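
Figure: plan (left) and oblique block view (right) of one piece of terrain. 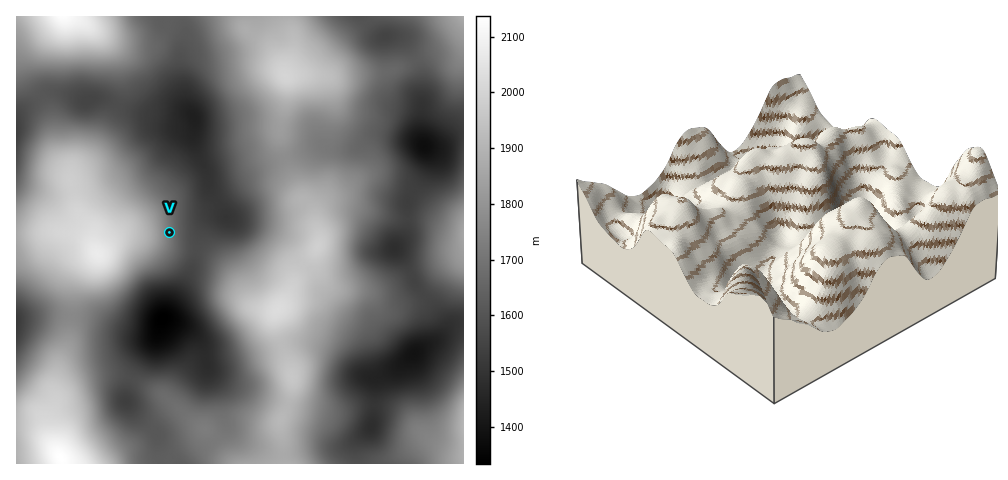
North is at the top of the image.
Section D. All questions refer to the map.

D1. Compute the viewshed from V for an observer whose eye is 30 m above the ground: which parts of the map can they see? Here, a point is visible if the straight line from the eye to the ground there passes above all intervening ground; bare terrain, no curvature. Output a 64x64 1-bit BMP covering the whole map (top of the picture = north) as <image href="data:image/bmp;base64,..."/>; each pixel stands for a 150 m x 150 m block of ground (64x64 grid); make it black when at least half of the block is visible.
<image width="64" height="64" href="data:image/bmp;base64,Qk0+AgAAAAAAAD4AAAAoAAAAQAAAAEAAAAABAAEAAAAAAAACAAATCwAAEwsAAAIAAAAAAAAA////AAAAAAAA//AP+AAAAAP/4A/4AAAAB//gD/AAAAAD/+AH4AAAAAH/4A/wAAAAAOHA//gAAAAAAED//AAAAAAAAf/8AAAAAAAD//4AAAAAAAf//AAAAAAAP//8AAAAAAA///4AAAAAAB///gAAAAAAD//8AAAAAAAH//AAAAAAAAP/4AAAAAAAAf/AAAAAAAAA/4AAAAAAAAD8AAAAAAAAAHgAAAAAAAAAfAAAAAAAAAB/EAAAAAAAAH/4AAAAAAAAf/wAAAAAAAB//AAAAAAAAP/+AAAAAAAA//4AAAAAAAD//gAAAAAAAP/+AAAAAAAA//4AAAAAAAP//8AAAAAAD///4AAAAAAP///gAAAAAB///+AAAAAAD///wAAAAAAP///AAAAAAAf//8AAAAAAA///AAAAAAAD//8AAAAAAAD//wAAAAAAAH//AAAAAAAAP/4AAAAAAAA//gAAAAAAAD/8AAAAAAAAP/wAAAAAAAA//gAAAAAAAD/8AAAAAAAAf/wAAAAAAAD//AAAAAAAAf/+AAAAAAAD//4AAAAAAAf//4AAAAAAD////AAAAAAf///8AAAAAD///3gAAAAAf//8AAAAAAH///gAAAAAB///4AAAAAAf///gAAAAAD///+AAAAAA//f/wAAAAAH/B/+AAAAAA/AH/wAAAAADgAf+AAAAAA=="/>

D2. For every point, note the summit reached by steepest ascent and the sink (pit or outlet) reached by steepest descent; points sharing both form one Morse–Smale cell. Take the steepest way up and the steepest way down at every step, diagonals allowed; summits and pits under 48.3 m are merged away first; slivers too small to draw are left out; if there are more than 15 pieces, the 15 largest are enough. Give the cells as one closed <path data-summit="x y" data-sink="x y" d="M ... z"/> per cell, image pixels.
<path data-summit="278 309" data-sink="162 319" d="M200 250l-4 3-3 12-9 20-23 36-6 19-22 34-7 28 30 31 4 31 124 0-1-23-3-18 9-21 3-25-15-44-2-11 1-10-21-6-27-36-14-12z"/><path data-summit="278 309" data-sink="413 354" d="M314 252l-12 14-13 28-14 20 2 19 15 44-3 25-9 21 3 18 0 21 2 2 72 0 1-23 13-13 2-7 2-42 17-8 24-19 18-10 8-8 2-9-20-30-10 6-26 7-7-3-14-11-31-5-8-3-14-17z"/><path data-summit="286 76" data-sink="194 117" d="M287 16l-106 1 4 12 0 11-4 14 0 23 3 20 2 9 9 12-2 23 17 41 19-2 35-16 22-6-6-29 7-32-1-27 8-24-2-13z"/><path data-summit="98 253" data-sink="194 117" d="M119 106l-13 19-14 29-21 20 0 9 6 26 14 21 5 22 2 2 12-12 13-7 16 1 30 11 27 3 3-13 6-12 11-8 10-1-16-26-3-17-14-32 2-23-22 5z"/><path data-summit="61 459" data-sink="162 319" d="M71 316l-3 26-8 18-7 26 1 19-4 11 0 19 4 12-16-17-9-3-12 0-1 36 143 1-3-31-30-31 7-28 22-34 3-10-7 4-17 0-45-16z"/><path data-summit="278 309" data-sink="194 117" d="M285 158l-21 6-35 16-20 1 1 9 16 26-10 1-11 8-8 23 0 2 17 8 14 12 27 36 15 5 6 0 7-7 15-32 21-29 0-8-7-22-10-13z"/><path data-summit="463 426" data-sink="413 354" d="M463 323l-9 1-16 15-22 13-24 19-17 8-2 42-2 7-13 13-1 15 1 8 106-1z"/><path data-summit="286 76" data-sink="424 146" d="M416 60l-27 12-8 1-41 4-29-3-24 3 0 20-7 32 4 28 6 0 30-11 10 3 24 0 25-14 32 5 12 4-2-10 0-63z"/><path data-summit="98 253" data-sink="162 319" d="M133 235l-10 0-8 4-34 30-8 17-2 29 2 2 16 1 45 16 17 0 7-5 3-8 7-8 23-42 6-20-28-4z"/><path data-summit="278 309" data-sink="424 146" d="M382 135l-10 2-18 12-24 0-10-3-34 12 14 37 10 13 6 19 3-14 6-6 8-3 16 1 51 14 8-1 0-17 19-32 0-18-4-7-7-3z"/><path data-summit="63 17" data-sink="162 319" d="M167 16l-105 0-8 12-24 27-4 8 3 15 12 18 14-4 30 9 6-2 12 0 15 6 4-11-3-32-11-19-14-12 26 8 27-1 8-2 8-8z"/><path data-summit="278 309" data-sink="395 249" d="M342 204l-9 0-8 3-8 11 2 25-5 12-2 10 8 13 8 8 9 3 41 1 32-14 2-2-4-8-13-17 11-17 2-12-19-3z"/><path data-summit="98 253" data-sink="17 132" d="M41 98l-25 18 0 118 53-1 16 6 9 9-3-18-14-21-9-40-11-16-7-40z"/><path data-summit="286 76" data-sink="385 36" d="M362 16l-74 0 6 30-8 24 0 6 25-2 29 3 41-4 26-8 9-5-8-14-8-8-19-2z"/><path data-summit="63 17" data-sink="194 117" d="M180 16l-12 0-5 12-8 8-8 2-27 1-25-7 13 11 11 19 3 32-4 12 55 17 20-6-8-14-4-26 0-23 4-14 0-11z"/>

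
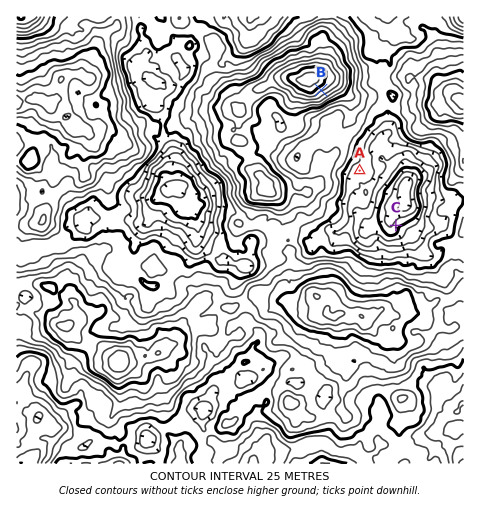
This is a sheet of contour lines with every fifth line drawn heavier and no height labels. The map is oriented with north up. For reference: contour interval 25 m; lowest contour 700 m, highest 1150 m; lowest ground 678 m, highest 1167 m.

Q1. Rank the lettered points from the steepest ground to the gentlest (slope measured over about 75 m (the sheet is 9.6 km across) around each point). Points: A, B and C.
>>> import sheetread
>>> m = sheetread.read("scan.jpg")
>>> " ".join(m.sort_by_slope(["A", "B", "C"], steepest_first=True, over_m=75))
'B C A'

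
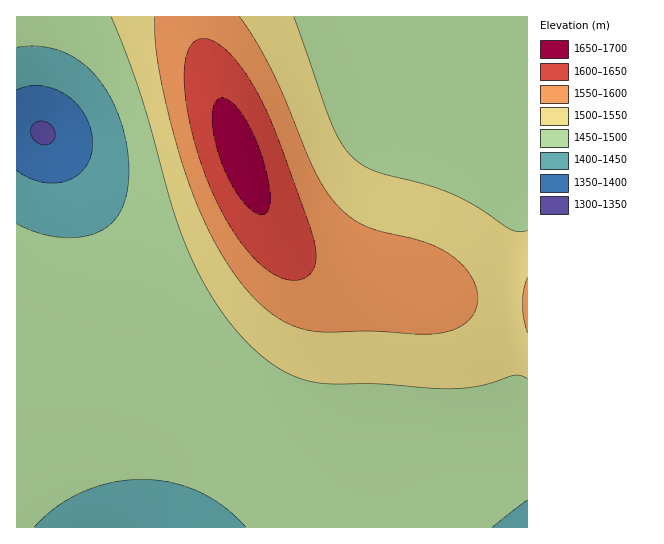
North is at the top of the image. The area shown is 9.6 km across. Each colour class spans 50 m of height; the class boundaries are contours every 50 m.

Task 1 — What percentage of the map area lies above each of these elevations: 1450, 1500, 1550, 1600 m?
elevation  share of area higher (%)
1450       90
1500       35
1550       18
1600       7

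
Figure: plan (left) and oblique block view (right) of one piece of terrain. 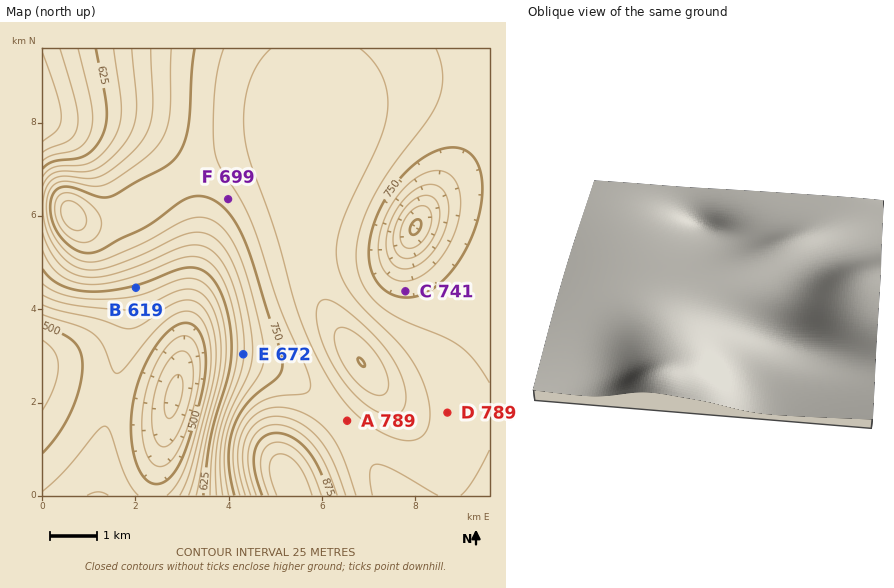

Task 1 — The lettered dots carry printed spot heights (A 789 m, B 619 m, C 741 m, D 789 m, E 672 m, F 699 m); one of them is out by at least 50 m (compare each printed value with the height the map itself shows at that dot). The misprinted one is F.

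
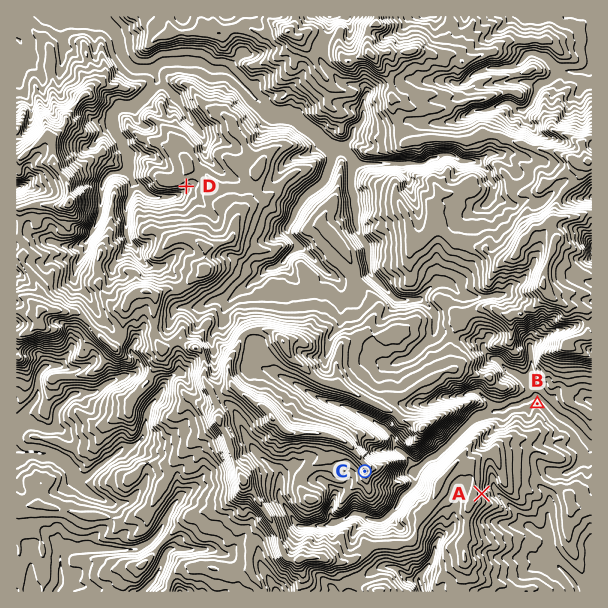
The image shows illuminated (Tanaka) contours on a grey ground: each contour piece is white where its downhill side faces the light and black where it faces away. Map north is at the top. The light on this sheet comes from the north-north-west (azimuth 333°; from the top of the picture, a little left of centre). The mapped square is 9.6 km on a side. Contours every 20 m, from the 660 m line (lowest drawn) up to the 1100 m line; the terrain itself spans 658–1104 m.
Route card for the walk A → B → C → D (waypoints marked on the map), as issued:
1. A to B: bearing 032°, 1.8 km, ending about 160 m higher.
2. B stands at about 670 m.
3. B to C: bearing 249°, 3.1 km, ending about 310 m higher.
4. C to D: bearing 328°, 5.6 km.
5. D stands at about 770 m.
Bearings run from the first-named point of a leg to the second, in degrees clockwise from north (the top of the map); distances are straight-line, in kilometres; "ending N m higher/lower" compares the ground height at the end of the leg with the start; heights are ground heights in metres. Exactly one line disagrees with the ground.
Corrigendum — Line 1: it should read "ending about 160 m lower".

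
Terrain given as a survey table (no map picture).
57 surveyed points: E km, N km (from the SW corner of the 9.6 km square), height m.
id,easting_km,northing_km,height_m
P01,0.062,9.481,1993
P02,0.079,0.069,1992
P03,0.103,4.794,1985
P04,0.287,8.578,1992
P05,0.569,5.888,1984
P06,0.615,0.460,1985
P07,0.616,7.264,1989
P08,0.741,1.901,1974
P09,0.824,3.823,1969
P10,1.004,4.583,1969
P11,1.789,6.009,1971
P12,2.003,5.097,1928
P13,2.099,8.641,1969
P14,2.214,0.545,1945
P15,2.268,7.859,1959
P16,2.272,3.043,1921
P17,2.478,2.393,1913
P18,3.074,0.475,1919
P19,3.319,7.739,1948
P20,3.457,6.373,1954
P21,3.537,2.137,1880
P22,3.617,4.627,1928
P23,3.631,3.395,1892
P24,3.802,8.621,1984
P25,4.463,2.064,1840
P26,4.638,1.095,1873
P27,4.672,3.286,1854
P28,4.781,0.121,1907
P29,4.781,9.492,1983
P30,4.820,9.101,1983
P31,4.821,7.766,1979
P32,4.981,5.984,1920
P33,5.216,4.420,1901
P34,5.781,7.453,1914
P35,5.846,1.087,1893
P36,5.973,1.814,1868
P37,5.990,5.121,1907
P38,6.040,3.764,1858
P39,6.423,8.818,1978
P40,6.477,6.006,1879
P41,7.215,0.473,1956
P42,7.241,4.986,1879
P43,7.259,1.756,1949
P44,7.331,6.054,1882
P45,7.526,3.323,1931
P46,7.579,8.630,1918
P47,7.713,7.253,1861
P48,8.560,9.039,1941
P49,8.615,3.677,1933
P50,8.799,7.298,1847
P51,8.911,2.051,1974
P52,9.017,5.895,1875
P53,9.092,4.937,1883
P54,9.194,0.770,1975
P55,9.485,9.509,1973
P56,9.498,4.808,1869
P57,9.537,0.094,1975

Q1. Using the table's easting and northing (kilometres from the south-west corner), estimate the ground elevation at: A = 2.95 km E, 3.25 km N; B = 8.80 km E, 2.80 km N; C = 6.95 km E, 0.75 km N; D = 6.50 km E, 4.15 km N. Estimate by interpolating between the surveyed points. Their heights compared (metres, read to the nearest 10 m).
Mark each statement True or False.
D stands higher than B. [False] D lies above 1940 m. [False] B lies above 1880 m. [True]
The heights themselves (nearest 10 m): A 1900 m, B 1950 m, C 1950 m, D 1870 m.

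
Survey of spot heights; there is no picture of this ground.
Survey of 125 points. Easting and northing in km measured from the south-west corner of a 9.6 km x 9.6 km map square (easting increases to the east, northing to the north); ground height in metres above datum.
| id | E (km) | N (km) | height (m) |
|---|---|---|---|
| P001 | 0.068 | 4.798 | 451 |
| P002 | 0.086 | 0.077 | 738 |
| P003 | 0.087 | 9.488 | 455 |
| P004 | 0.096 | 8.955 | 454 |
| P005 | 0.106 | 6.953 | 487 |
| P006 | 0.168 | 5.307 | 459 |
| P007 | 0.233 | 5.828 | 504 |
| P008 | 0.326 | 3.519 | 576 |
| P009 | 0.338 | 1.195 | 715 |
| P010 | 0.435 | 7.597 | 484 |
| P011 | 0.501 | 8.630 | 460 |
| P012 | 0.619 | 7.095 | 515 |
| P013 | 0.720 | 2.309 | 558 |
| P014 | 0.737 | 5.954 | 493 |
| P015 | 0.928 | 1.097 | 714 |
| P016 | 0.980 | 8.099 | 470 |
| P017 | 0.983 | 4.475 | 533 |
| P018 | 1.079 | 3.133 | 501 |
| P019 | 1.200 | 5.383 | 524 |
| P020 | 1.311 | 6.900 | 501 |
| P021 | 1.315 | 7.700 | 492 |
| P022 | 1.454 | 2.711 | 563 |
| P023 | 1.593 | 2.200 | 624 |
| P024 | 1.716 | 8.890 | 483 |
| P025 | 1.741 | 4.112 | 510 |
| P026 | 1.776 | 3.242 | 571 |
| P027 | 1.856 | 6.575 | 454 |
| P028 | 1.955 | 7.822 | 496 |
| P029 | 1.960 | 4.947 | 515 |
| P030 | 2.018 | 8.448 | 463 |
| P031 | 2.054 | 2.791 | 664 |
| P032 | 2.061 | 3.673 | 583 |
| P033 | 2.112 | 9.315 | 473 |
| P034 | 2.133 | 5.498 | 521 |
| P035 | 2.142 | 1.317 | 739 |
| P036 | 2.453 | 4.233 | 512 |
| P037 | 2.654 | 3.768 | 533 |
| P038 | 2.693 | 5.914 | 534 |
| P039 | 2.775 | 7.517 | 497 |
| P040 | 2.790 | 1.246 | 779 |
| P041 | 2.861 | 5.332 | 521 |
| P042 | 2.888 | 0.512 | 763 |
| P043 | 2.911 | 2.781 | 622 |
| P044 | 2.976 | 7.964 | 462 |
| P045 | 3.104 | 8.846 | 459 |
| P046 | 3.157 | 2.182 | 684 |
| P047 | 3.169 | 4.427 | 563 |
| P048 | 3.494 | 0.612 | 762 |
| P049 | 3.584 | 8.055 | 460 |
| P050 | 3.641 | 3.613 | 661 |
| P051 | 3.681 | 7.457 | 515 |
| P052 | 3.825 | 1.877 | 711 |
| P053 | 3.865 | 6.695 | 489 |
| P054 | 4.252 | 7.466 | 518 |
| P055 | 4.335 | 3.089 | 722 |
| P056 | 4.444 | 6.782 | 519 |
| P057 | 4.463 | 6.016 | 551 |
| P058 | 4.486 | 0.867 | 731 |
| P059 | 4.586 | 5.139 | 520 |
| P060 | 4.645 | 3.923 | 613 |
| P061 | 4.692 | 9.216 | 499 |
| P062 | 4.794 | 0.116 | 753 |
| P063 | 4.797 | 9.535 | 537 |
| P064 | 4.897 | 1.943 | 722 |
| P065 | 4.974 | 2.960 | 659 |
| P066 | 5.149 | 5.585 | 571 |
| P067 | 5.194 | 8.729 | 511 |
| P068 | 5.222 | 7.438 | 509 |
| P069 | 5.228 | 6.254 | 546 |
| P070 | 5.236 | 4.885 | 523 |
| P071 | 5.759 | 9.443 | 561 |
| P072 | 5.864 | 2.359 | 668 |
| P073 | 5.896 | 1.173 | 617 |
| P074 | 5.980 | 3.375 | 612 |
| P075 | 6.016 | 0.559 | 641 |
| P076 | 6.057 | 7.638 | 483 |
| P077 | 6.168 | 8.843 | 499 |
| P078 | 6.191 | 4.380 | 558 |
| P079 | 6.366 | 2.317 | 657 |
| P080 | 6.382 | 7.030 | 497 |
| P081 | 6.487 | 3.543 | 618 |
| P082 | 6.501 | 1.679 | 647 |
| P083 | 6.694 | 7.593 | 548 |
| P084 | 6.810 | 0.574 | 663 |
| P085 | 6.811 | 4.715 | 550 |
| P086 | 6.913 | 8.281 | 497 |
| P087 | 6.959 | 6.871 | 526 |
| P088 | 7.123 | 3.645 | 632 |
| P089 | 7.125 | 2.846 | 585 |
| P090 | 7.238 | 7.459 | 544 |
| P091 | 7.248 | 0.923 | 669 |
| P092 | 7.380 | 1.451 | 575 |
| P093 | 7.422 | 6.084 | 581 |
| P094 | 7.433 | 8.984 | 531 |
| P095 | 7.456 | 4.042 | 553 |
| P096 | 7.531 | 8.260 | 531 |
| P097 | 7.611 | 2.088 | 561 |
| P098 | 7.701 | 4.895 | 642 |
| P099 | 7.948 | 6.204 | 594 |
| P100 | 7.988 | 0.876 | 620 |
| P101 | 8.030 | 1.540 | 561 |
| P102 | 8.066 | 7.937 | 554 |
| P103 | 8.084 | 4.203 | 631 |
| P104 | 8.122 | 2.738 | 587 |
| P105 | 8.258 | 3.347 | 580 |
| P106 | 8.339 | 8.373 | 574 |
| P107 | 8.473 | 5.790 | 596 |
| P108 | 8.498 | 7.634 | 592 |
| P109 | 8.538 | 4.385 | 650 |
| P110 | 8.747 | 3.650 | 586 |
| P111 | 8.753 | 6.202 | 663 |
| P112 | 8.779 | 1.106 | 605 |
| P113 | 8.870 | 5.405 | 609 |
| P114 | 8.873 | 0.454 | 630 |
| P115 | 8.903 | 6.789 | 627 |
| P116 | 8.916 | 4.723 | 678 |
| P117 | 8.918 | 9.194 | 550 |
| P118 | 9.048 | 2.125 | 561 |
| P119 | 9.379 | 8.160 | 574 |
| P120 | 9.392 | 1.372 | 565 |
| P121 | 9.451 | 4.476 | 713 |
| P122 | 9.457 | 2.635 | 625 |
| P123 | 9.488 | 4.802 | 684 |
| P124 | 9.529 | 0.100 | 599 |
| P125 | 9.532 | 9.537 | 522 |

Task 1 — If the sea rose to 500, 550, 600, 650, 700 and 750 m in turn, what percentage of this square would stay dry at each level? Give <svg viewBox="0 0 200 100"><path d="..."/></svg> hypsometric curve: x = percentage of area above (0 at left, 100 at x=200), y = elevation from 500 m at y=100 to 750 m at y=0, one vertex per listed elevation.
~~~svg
<svg viewBox="0 0 200 100"><path d="M163 100l-48-20-42-20-33-20-19-20-14-20"/></svg>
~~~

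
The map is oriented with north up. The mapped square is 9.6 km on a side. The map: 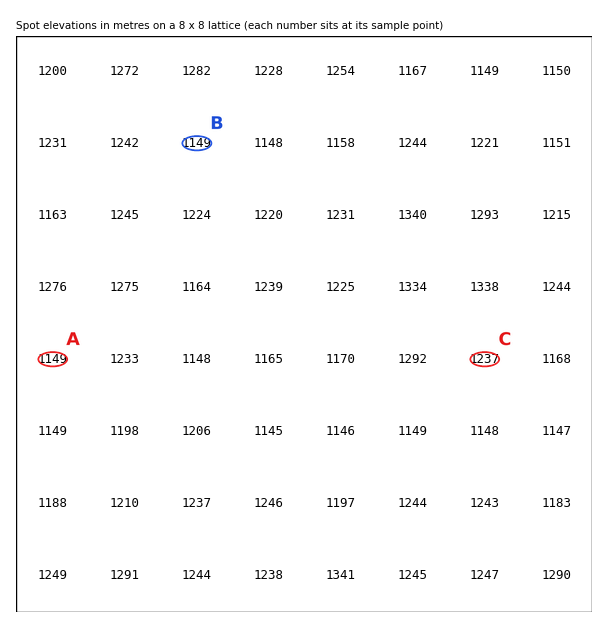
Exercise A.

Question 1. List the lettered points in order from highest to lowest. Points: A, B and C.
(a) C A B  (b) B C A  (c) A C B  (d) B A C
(a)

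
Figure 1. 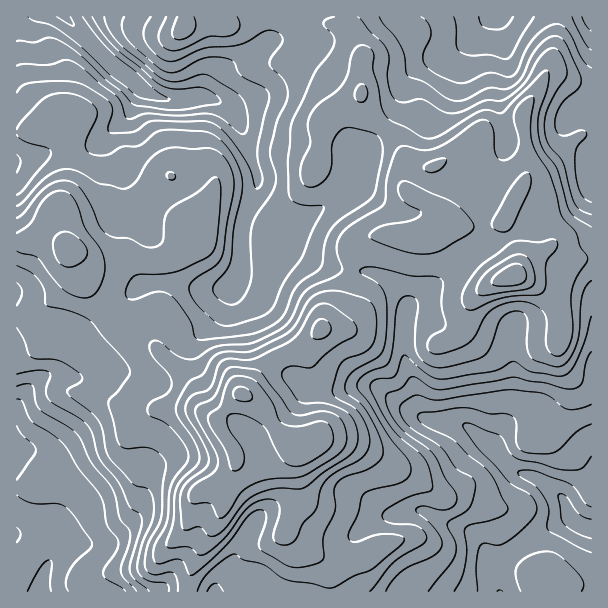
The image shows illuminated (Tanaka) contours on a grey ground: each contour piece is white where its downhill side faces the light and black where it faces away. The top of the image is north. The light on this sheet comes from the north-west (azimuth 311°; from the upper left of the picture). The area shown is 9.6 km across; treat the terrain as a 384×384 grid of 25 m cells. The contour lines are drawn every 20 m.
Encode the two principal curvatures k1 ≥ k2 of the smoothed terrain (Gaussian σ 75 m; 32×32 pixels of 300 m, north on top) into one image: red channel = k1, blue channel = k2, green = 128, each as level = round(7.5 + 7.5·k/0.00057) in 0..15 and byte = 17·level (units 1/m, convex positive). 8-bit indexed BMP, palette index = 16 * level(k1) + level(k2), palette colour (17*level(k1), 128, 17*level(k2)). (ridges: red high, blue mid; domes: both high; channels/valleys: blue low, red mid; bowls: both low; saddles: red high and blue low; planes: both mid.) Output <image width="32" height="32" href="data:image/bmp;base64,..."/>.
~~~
<image width="32" height="32" href="data:image/bmp;base64,Qk02CAAAAAAAADYEAAAoAAAAIAAAACAAAAABAAgAAAAAAAAEAAATCwAAEwsAAAABAAAAAAAAAIAAABGAAAAigAAAM4AAAESAAABVgAAAZoAAAHeAAACIgAAAmYAAAKqAAAC7gAAAzIAAAN2AAADugAAA/4AAAACAEQARgBEAIoARADOAEQBEgBEAVYARAGaAEQB3gBEAiIARAJmAEQCqgBEAu4ARAMyAEQDdgBEA7oARAP+AEQAAgCIAEYAiACKAIgAzgCIARIAiAFWAIgBmgCIAd4AiAIiAIgCZgCIAqoAiALuAIgDMgCIA3YAiAO6AIgD/gCIAAIAzABGAMwAigDMAM4AzAESAMwBVgDMAZoAzAHeAMwCIgDMAmYAzAKqAMwC7gDMAzIAzAN2AMwDugDMA/4AzAACARAARgEQAIoBEADOARABEgEQAVYBEAGaARAB3gEQAiIBEAJmARACqgEQAu4BEAMyARADdgEQA7oBEAP+ARAAAgFUAEYBVACKAVQAzgFUARIBVAFWAVQBmgFUAd4BVAIiAVQCZgFUAqoBVALuAVQDMgFUA3YBVAO6AVQD/gFUAAIBmABGAZgAigGYAM4BmAESAZgBVgGYAZoBmAHeAZgCIgGYAmYBmAKqAZgC7gGYAzIBmAN2AZgDugGYA/4BmAACAdwARgHcAIoB3ADOAdwBEgHcAVYB3AGaAdwB3gHcAiIB3AJmAdwCqgHcAu4B3AMyAdwDdgHcA7oB3AP+AdwAAgIgAEYCIACKAiAAzgIgARICIAFWAiABmgIgAd4CIAIiAiACZgIgAqoCIALuAiADMgIgA3YCIAO6AiAD/gIgAAICZABGAmQAigJkAM4CZAESAmQBVgJkAZoCZAHeAmQCIgJkAmYCZAKqAmQC7gJkAzICZAN2AmQDugJkA/4CZAACAqgARgKoAIoCqADOAqgBEgKoAVYCqAGaAqgB3gKoAiICqAJmAqgCqgKoAu4CqAMyAqgDdgKoA7oCqAP+AqgAAgLsAEYC7ACKAuwAzgLsARIC7AFWAuwBmgLsAd4C7AIiAuwCZgLsAqoC7ALuAuwDMgLsA3YC7AO6AuwD/gLsAAIDMABGAzAAigMwAM4DMAESAzABVgMwAZoDMAHeAzACIgMwAmYDMAKqAzAC7gMwAzIDMAN2AzADugMwA/4DMAACA3QARgN0AIoDdADOA3QBEgN0AVYDdAGaA3QB3gN0AiIDdAJmA3QCqgN0Au4DdAMyA3QDdgN0A7oDdAP+A3QAAgO4AEYDuACKA7gAzgO4ARIDuAFWA7gBmgO4Ad4DuAIiA7gCZgO4AqoDuALuA7gDMgO4A3YDuAO6A7gD/gO4AAID/ABGA/wAigP8AM4D/AESA/wBVgP8AZoD/AHeA/wCIgP8AmYD/AKqA/wC7gP8AzID/AN2A/wDugP8A/4D/AKiDqKi3pKTCcPaDhId2hYWGl4enhXWXh5eWg5apqamnqISFmJe01vqktcaBlnWWqKeop7emdIaXp4SFlpiYiJeHl3WFdWOE2fiV6KSRxrmol4aFt/nXt8i4g4aFhZeoloaGh4eGhoGE1dem+HBxyKeGdnWUlbbIlIJ0l5eVk3Rxh4d3d3aWpmKF94X5tGCjt5iXl4aDgXCkt6aXqLmncaWYmIeHdXW3gqT72KfWpYOkpXR1hpenpte3l6a2uJFht4iHl4WElriVkaXF1ai2trelc3OFl6i4loW5t3Fwgqa2hoZ1hafJl3d1UnHFyISXucnItra2x7imhpaAsbe3p4eVdXZ1hriXdnVjpveVhafIyLq4t8amhpWWgnKmyrmHdpaXd3aVp5eXlLb5xmOWxZS4yrm4hmJggXF0l5WWp6aHg7iot7eXh6ik2Lbkyei3Y4KjpaWAc4SWdoWFdXR0lpiClLeWh4eHdWSlY7fsuHN0lqWBcIOmg7eHhoZ1hXW1t7aEhJaGhnaGtqaU57fUlHaXlqWWxpGluZinuKS3p9aEl7inl4eHl6indKO3hab31reGl7m4kMnJuKeXlKfI+oKHl3d3h5eXmJeXlHN0c3W1+cm3qaiAp5eWp3Z0dpf5kpendYWVhneHqJeGdnZ1VHXZuJeop3CWlqbFc1JipeeCdZWWqKeFdoamhXVldoeFpbi3l5ilg4SGpvflldPEtoR1dqinmIZ2hpWVhYN1hoWVhZSUhISGh4WDpfj8+JSXlpeWqbinlpaXqLe5toGnhnZ1lqZ2h4iIh4WCg8bVlZeoyKa4yZWFh4aHh8m2gKiHdoWnybioqKiYh4WEk4WXqZamp6amdYaHhoiHt8eAp5d2hZWYuKeHh5eppqendZa2ppPZyqiFd4aHh4eox4GTt5aEg3R1pKaXl5d2hriGt7VTY7fJp4WHhoaXhpfIlWCVt7iVdGSnyYaFdnd1qKjIlmN0lKWVhoeGmKqXl9mUgYaYyqiFc5a4t7iGdoaGyMmUdIWElJWEl5aXmJeoyIGUmIe2l3ZklcilxteXlXT2hJOGuKiXp4SThajIt7mncIaXl6eXhoa1pmVzpvmmg/ZidaiImKi5uKWix5SUtpFzhoeXubeWt6WGl6aTuMXV+GNzhoeouam4yYFwkIBwcoV1dYWWl7fZhXWoh2SFlaP4xnSFqIaGprZwcJPYppSnmJeGlpZ1ltd1hJZ2doWXUMX3t7WXdqfYgICUuMiGZISFlqiYh4aXyJeWdXWGhoZipvnJg5eX2JCAx9jH6cmlp6WEdYaGdqa4l5aGh4aGhnSV2MiDpqaSgLbYqJa4+8TJyLamp6inp5Z2l5iYh3aFdYWkxXQ="/>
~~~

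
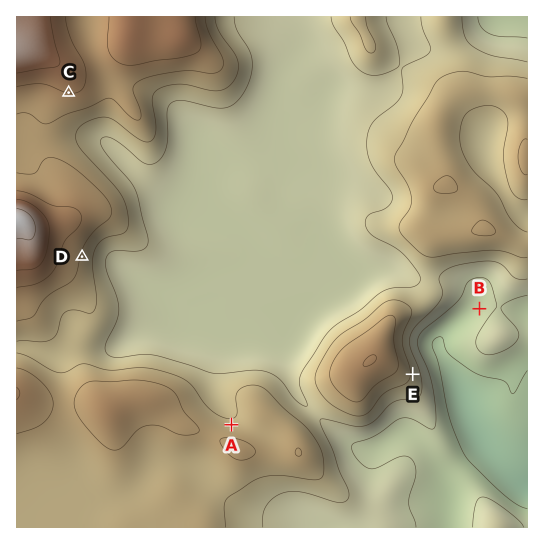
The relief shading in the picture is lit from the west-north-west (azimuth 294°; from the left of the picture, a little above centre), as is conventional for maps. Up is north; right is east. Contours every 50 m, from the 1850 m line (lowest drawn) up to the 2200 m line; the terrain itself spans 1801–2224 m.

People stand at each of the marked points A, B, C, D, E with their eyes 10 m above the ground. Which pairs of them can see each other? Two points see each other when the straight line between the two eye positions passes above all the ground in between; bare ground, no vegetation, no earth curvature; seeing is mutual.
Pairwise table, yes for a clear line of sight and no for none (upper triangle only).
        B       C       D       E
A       no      yes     yes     no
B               no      no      yes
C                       no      no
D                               no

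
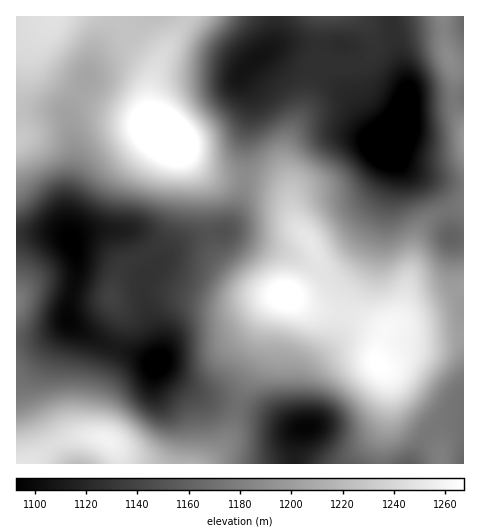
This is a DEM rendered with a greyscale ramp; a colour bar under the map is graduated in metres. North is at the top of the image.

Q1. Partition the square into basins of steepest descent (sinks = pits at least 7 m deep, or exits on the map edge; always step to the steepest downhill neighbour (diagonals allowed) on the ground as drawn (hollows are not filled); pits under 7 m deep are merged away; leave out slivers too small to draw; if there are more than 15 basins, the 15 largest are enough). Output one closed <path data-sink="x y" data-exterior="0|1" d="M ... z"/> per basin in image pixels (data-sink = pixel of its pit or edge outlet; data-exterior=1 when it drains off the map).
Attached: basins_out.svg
<path data-sink="392 137" data-exterior="0" d="M442 16l-85 0 15 19 0 18-8 7-11 5-16 0-12-3-9 2-5 12-7 34-18 38 0 19 4 15 2 33 5 12 14 16 8 19 0 7-4 8-14 12-14 6 21 13 13 3 26 3 34 15 3 4 2-4 4 0 19 9 26 0 29-4-1-46-39 16-30 18 8-11 12-65 6-16 13-13 31-13 0-136-10-2-5-7-5-18z"/><path data-sink="73 244" data-exterior="0" d="M48 25l-24 14-8 2 1 423 15 0 20-18 16-8 13-2 17 1-4-9 2-30 26-75-2-11-8-13 4-22 9-13 26-12 12-11 8-13 7-31 0-44-7-16-37-19-22-8-28-12-29-18-17-16-3-8 0-9z"/><path data-sink="158 363" data-exterior="0" d="M175 142l3 11 1 22-2 32-6 21-14 19-12 8-16 7-9 8-8 22 0 7 8 13 2 11-24 70-4 19 0 16 4 9 15 7 5 8 1 12 87 0 4-4 16-16 5-9 10-40 21-40 6-35 7-15 8-9 9-2 14-8 13-17 0-7-4-12-6-11-12-12-8-27-9-10-25-10-42-4-16-10z"/><path data-sink="258 57" data-exterior="0" d="M356 16l-168 0-24 36-10 23-4 17 0 18 6 16 15 11 19 22 16 13 10 5 32 2 25 7 15 11 3 10-1-25-4-15 0-19 18-38 7-34 5-12 9-2 12 3 16 0 15-7 5-8-1-15-7-11z"/><path data-sink="306 427" data-exterior="0" d="M286 295l-8 5-9 16-7 39-21 40-10 40-11 16-14 12 175 1 0-17 6-24 2-26-1-19-12-15 8-31-30-16-42-7z"/><path data-sink="463 463" data-exterior="1" d="M390 329l-4 0-4 7-6 27 13 15 5 21 6 14 37 32 4 19 22 0 1-129-55 3z"/><path data-sink="451 237" data-exterior="0" d="M463 205l-30 12-13 13-6 16-12 65-6 11 21-14 47-21z"/><path data-sink="409 463" data-exterior="1" d="M389 378l-1 35-7 34 0 16 59 1 1-8-4-11-37-32z"/><path data-sink="80 463" data-exterior="1" d="M89 436l-16 1-11 4-20 13-10 9 87 0-1-11-6-9-9-5z"/><path data-sink="463 18" data-exterior="1" d="M463 16l-20 1 2 31 6 15 8 4 5 0z"/>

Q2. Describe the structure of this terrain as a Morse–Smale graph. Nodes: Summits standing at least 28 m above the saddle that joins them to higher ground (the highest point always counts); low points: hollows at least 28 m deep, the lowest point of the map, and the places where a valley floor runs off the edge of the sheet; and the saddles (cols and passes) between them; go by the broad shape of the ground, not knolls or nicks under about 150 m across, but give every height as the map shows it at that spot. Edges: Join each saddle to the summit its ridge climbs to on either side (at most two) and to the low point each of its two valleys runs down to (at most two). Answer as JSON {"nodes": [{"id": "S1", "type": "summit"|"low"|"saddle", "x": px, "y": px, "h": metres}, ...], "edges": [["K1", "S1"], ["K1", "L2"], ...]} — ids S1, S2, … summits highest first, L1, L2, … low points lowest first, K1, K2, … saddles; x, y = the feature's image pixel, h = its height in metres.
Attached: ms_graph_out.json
{"nodes": [
{"id": "S1", "type": "summit", "x": 169, "y": 137, "h": 1303},
{"id": "S2", "type": "summit", "x": 286, "y": 294, "h": 1276},
{"id": "S3", "type": "summit", "x": 108, "y": 440, "h": 1258},
{"id": "L1", "type": "low", "x": 392, "y": 137, "h": 1068},
{"id": "L2", "type": "low", "x": 158, "y": 363, "h": 1086},
{"id": "L3", "type": "low", "x": 306, "y": 427, "h": 1096},
{"id": "K1", "type": "saddle", "x": 80, "y": 94, "h": 1207},
{"id": "K2", "type": "saddle", "x": 245, "y": 180, "h": 1189},
{"id": "K3", "type": "saddle", "x": 446, "y": 210, "h": 1172},
{"id": "K4", "type": "saddle", "x": 237, "y": 407, "h": 1169}],
"edges": [["K1", "S1"], ["K1", "L1"], ["K1", "L2"], ["K2", "S1"], ["K2", "S2"], ["K2", "L1"], ["K2", "L2"], ["K3", "S1"], ["K3", "S2"], ["K3", "L1"], ["K4", "S2"], ["K4", "S3"], ["K4", "L2"], ["K4", "L3"]]}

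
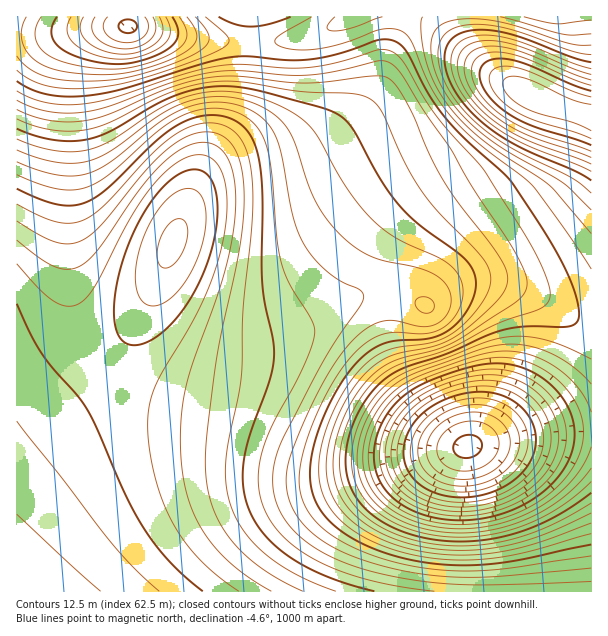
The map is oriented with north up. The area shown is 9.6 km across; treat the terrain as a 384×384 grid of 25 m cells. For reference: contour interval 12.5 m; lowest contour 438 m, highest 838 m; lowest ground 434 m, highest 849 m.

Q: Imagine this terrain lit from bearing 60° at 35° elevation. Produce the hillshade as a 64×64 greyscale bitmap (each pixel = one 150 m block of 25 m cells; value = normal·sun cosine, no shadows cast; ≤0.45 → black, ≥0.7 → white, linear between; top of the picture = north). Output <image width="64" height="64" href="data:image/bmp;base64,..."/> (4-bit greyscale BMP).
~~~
<image width="64" height="64" href="data:image/bmp;base64,Qk12CAAAAAAAAHYAAAAoAAAAQAAAAEAAAAABAAQAAAAAAAAIAAATCwAAEwsAABAAAAAAAAAAAAAAABEREQAiIiIAMzMzAERERABVVVUAZmZmAHd3dwCIiIgAmZmZAKqqqgC7u7sAzMzMAN3d3QDu7u4A////AIiIiIiIiIiImZmZmZmZqqqqqqqqqqqqqqqqmZmZmZmZiIiIiIiIiImZmZmZmaqqqqqqqqqqqqqqqqqpmZmZmZmIiIiIiIiImZmZmZmaqqqqqqqqqqu7u7u6qqqZmZmZmYiIiIiIiIiZmZmZmaqqqqqqqqu7u7u7u7uqqpmZmZmZiIiIiIiIiZmZmZmaqqqqqqq7u7vMzMzLu7qqmZmZmZiIiIiIiIiJmZmZmZqqqqqqu7u7zMzMzMy7uqqZmYiIiIiIiIiIiImZmZmZmqqqqqq7u7zN3d3czLu6qZmIiIiIiIiIiIiIiZmZmZmaqqqqqru7zN3d3d3My7qpmIiIiIiIiIiIiIiJmZmZmZqqqqqqu7zN3d3d3czLqpmYiHd3d4iIiIiIiImZmZmZmqqqqqqrvN3d7u3dzLuqmYh3d3d3iIiIiIiIiJmZmZmZqqqqqqvM3d7u7d3Mu6mYh3dmZneIiIiIiIiImZmZmZmaqqqqu8zd3u7t3cy6qYh3ZmZmZoiIiIiIiIiZmZmZmZmaqqq7zN3d7d3cy7qZh3ZlVVVmiIiIiIiIiImZmZmZmZmaqrvM3d3d3cy7qZh3ZlVVVVWIiIiIiIiIiJmZmZmZmZmaq8zN3d3cy7qph3ZlVEREVYiIiIiIiIiIiZmZmZmZmZqrvMzd3My7qpiHZlREREREiIiIiIiIiIiJmZmZmZmZmqu8zMzMy7qpiHZlREMzNESIiIiIiIiIiIiZmZmZmZmaq7vMzMu7qpiHZlREMzMzRIiIiIiIiIiIiImZmZmZmZmqu7u7u7qpmHdlVEMzMzNEiIiIiIiIiIiIiJmZmZmZmaqru7u6qZiHdlVEMzIjM0SIiIiIiIiIiIiIiZmZiIiZqqq7qqqZiHdmVEMzIiIzRIiIiIiIiIiIiIiIiIiIiJmaqqqqqZiHdmVUQzMiIzNEiIiIiIiIiIiIiIiIiIiIiZmqqqmZiHdmVVRDMzIzM0SIiIiIiIiIiIiIiZiIiIiJmZqpmYh3ZmVVVEMzMzM0RYiIiIiHd4iIiIiZmYiIiIiZmZmYh3ZlVVVURDMzM0RViIiIiHd3d4iIiJmZmIiIiJmZmYh3ZVVVVVVERDNERVaIiIiId3d3eIiJmZmZiIiIiZmYiHZlRFVWZVVERERVZoiIiId3d3d4iImZmZmIiIiImYiHdlVEVmZmZVVVVVZniIiIh3d3d3eIiZmZmZiIiIiIiId2VUVWd3dmZVVWZneIiIiHd3d3d4iJmZmZmYiIiIiIh3ZVVWeIiHdmZmZ3iJiIiId3dmd3iImZmZmZiIiIiIiHdmZmeJmYh3d3d3iImYiIh3dmZnd4iZmZmZmYiIiIiId3ZneJqpmId3d4iJmZmIiHdmZmZ3iJmZmZmZmIiIiIiHd3eJmqqZiIiIiZmZmZiId2ZmZneImZqpmZmYiIiIiIiIiImaqpmZiJmZmZmZmIh3ZmZmd4iZqqqZmZmIiIiIiIiImZqqqZmZmZmZmZmYiHdmZmZniJmqqqmZmYiIiIiIiImZmqqqqZmZmZmZmZiId2ZlZmeImaqqqpmZmIiIiIiImZmaqqqqqpmZmZmZmYh3ZmVWZ4iZqqqqmZmYiIiIiJmZmZqqqqqqmZmZmZmZiHdmVVZniJmqqqqpmZmIiIiJmZmZmqqqqqmZmZmZmZmId2ZVVmd4maq7qqmZmYiIiJmZmZmZmqqqmZmZmZmZmYiHZmVWZ3iZqru6qpmZmIiImZmZmZmZmZmZmZmZmZmZiId2ZVZneJmqu7qqmZmYiImZmZmZmZmZmZmZqqqpmZmYh3ZlVmd4maq7u6qZmZmIiZmZmZmZmZmZmaqqqqqZmZiHdmVWZ3iZqru7qqmZmYiJmZmZmZmZmZmqqqqqqqmZmId2ZlZmeImqu7uqqZmZiImZmZmZmZmZmqqqqqq6qZmYiHdmZmZ4iaq7u7qpmZmIiZmZmZmZmZmqqru7u7qqmZmId2ZmZniJqru7uqmZmYiJmZmZmZmZmqu7u7u7uqqZmYh3ZmZmeImqu7u6qZmZiImZmZmZmZqrzMzMzMzKqqmZiId2ZmZ3iaq7u7qpmZmIiJmZmZmZq8zd3dzMzMqqqZmYh3ZmZneJmru7uqqZmYiImZmZmaq83e7d3MzMyqqqmZiHd2Zmd4mau7u6qpmZiIiZmZmavN3u7u3czLzKqqqZmIh3dmd3iZq7u7qqmZmYiJmZmavN7v/u7cy7u6u6qpmZiHd3d3iJqru7uqqZmZiImZmavN7//+7cu6qZm7qqqZmIh3d3eImqu7u7qpmZmYiZmZvN7//+7cupmHd7u6qpmZiIiIiImaq7u7uqqZmZmJmZrN7//+7cuoh2VUu7qqqZmZiIiImZqru7u6qpmZmYiZq83v/+7cqYdlQzO7uqqqqqmZmImZqqu7u7qqmZmYiJms3u7u3LqXZUMiIru6qqqqqqmZmZmaqru7qqqZmZiImrze7u3LqHVDIREiu6qqqru6qZmIiZmaqqqqqZmZiIiavN3dzLmGVCIRESO7qqqru7upiIh4iImZmZmZmZiIiJq8zMy6mGUyERESNKqqqqu7u6l3ZmZnd4iImZmZiIiImru7u6l2UyERESNFqqqqq7u6mGVVVVVmZ3eIiIiIiIiZqrqph2VDIREiNWapmZqqqqmGUzMzREVWZ3d4iIiIiImamZh2VDIiIjRWZpmZmaqqmHVCIiIzRFVmd3iIiIiIiZmId2VDMiIjRWZm"/>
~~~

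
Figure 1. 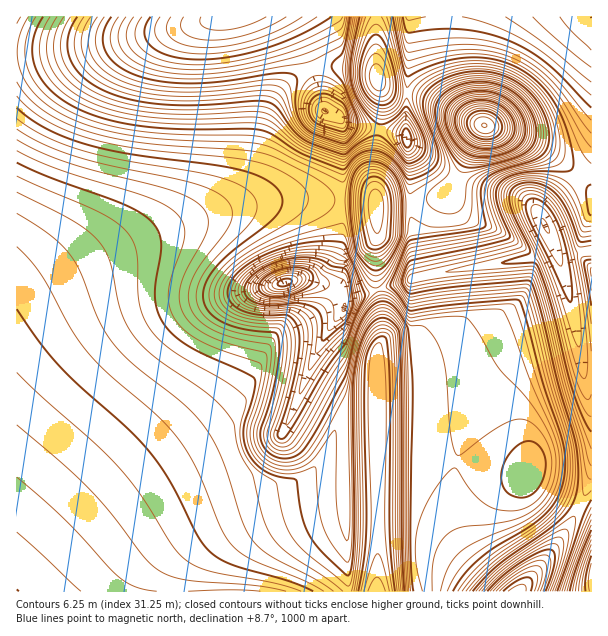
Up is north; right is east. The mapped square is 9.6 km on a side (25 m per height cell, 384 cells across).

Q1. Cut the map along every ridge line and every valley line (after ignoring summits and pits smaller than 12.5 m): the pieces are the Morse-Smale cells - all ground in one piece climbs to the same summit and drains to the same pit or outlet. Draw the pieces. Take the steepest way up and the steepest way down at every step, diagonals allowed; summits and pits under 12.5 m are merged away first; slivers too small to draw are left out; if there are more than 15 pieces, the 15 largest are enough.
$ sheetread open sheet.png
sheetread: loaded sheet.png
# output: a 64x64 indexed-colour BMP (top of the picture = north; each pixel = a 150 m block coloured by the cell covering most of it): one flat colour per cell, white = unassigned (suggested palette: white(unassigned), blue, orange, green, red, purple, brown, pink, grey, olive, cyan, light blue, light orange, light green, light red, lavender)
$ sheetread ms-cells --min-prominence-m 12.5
<image width="64" height="64" href="data:image/bmp;base64,Qk12CAAAAAAAAHYAAAAoAAAAQAAAAEAAAAABAAQAAAAAAAAIAAATCwAAEwsAABAAAAAAAAAA////ALR3HwAOf/8ALKAsACgn1gC9Z5QAS1aMAMJ34wB/f38AIr28AM++FwDox64AeLv/AIrfmACWmP8A1bDFABERERFERERERERERERERERERE3diIiIiIiIiJkAAAAAERERERRERERERERERERERERETd2IiIiIiIiJmZAAAAAREREREURERERERERERERERERN3YiIiIiIiJmZmQAAABERERERFERERERERERERERERE3diIiIiIiJmZmZkAAAERERERERRERERERERERERERETd2IiIiIiImZmZmQAAARERERERERRERERERERERERERN3YiIiIiImZmZmZkAABEREREREREURERERERERERERE3diIiIiImZmZmZmZAAEREREREREREURERERERERERETd2IiIiIiZmZmZmZmQAREREREREREREURERERERERERN3YiIiIiJmZmZmZmZABEREREREREREREURERERERERE3diIiIiImZmZmZmZkAERERERERERERERERRERERERETd2IiIiIiZmZmZmZl3AREREREREREREREREREURERERN3YiIiIiJmZmZmZd3cBERERERERERERERERERERFERE3diIiIiImZmZmXd3d3ERERERERERERERERERERERRETd2IiIiIiZmXd3d3d3cREREREREREREREREREREREURN3YiIiIiHd3d3d3d3dxERERERERERERERERERERERRE3dMzMzMzd3d3d3d3d3EREREREREREREREREREREREUTd0zMzMzN3d3d3d3d3cRERERERERERERERERERERERRN3TMzMzMzd3d3d3d3dxERERERERERERERERERERERERu7MzMzMzN3d3d3d3d3ERERERERERERERERERERERERu7szMzMzMzd3d3d3d3cRERERERERERERERERERERERu7uzMzMzMzN3d3d3d3dxEREREREREREREREREREREbu7u7MzMzMzMzd3d3d3d3EREREREREREREREREREREbu7u7szMzMzMzM3d3d3d3cRERERERERERERERERERERu7u7uzMzMzMzMzd3d3d3dxEREREREREREREREREREREbu7u7MzMzMzMzMzd3d3d3ERERERERERERERERERERERu7u7szMzMzMzMzM3d3d3ARERERERERERERERERERERG7u7uzMzMzMzMzMzMzM3cBERERERERERERERERERERERu7u7MzMzMzMzMzMzMzMAERERERERERERERERERERERG7u7uzMzMzMzMzMzMzMwARERERERERERERERERERERERu7u7MzMzMzMzMzMzMzABEREREREREREREREREREREREbu7szMzMzMzMzMzMzMAERERERERERERERERERERERERu7uzMzMzMzMzMzMzMwAhERERERERERERERERERERERG7uzMzMzMzMzMzMzMzACIhEREREREREREREREREREREQAAMzMzMzMzMzMzMzAAIiIREREREREREREREREREREAAAAAADMzMzMzMzMzMAAiIiIREREREREREREREREREQAAAAAABmMzMzMzMzMwACIiIiIREREREREREREREREREAAAAAAGZmZmZjMzMwAAIiIiIiIREREREREREREREREQAAAAAAZmZmZmZmYzZgAiIiIiIiIREREREREREREREREAAAAAZmZmZmZmZmZmZiIiIiIiIiIhEREREREREREREQAAAABmZmZmZmZmZmZmIiIiIiIiIiIhERERERERERERAAAAAGZmZmZmZmZmZmYiIiIiIiIiIiIiEREREREREREAAAAAZmZmZmZmZmZmZiIiIiIiIiIiIiIiKhEREREREQAAAABmZmZmZmZmZmZmIiIiIiIiIiIiIiIiqqqhERERAAAAAMxmZmZmZmZmZmYiIiIiIiIiIiIiIiIqqqqqqqoAAAAAzMxmZmZmZmZmZiIiIiIiIiIiIiIiIiKqqqqqqgAAAADMzMZmZmZmZmZlIiIiIiIiIiIiIiIiIqqqqqqqAAAAAMzMxmZmZmZmZlUiIiIiIiIiIiIiIiIiKqqqqqoAAAAAzMzMZmZmZmZlVSIiIiIiIiIiIiIiIiIqqqqqqgAAAADMzMxmZmZmZlVVIiIiIiIiIiIiIiIiIiqqqqqqAAAAAMzMzMZmZmZVVVUiIiIiIiIiIiIiIiIiKqqqqqoAAAAMzMzMxmZmVVVVVSIiIiIiIiIiIiIiIiIqqqqqqgAAAAzMzMzMZVVVVVVVIiIiIiIiIiIiIiIiIiKqqqqqAAAADMzMzFVVVVVVVVUiIiIiIiIiIiIiIiIiIqqqqgAAAAAMzMzFVVVVVVVVVSIiIiIiIiIiIiIiIiIiKqqqAAAAAAzMxVVVVVVVVVVVIiIiIiIiIiIiIiIiIiIqqqoAAAAAAFVVVVVVVVVVVVUiIiIiIiIiIiIiIiIiIiKqoAAAAAAAVVVVVVVVVVVVVSIiIiIiIiIiIiIiIiIiIiKgAAAAAABVVVVVVVVVVVVVIiIiIiIiIiIiIiIiIiIiIi////8AAFVVVVVVVVVVVVUiIiIiIiIiIiIiIiIiIiIi/////wAAVVVVVVVVVVVVVe7u7uIiIiIiIiIiIiIiIiL/////AABVVVVVVVVVVVVV7u7u7u7u4iIiIiIiIiIiIv////8AAFVVVVVVVVVVVVXu7u7u7u7u7uIiIiIiIiIv/////wAAVVVVVVVVVVVVVe7u7u7u7u7u7u7iIiIiIi//////AABVVVVVVVVVVVVV"/>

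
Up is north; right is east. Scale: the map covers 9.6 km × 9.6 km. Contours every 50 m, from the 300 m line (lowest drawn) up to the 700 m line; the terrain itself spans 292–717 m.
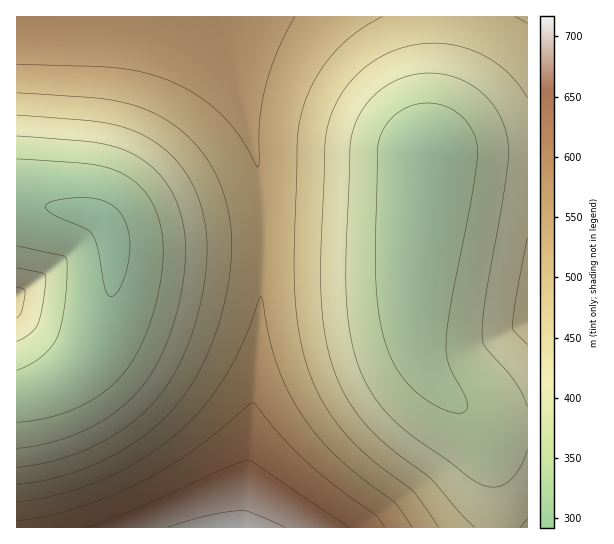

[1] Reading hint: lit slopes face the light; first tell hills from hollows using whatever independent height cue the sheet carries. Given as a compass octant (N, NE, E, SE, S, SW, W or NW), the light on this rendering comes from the SE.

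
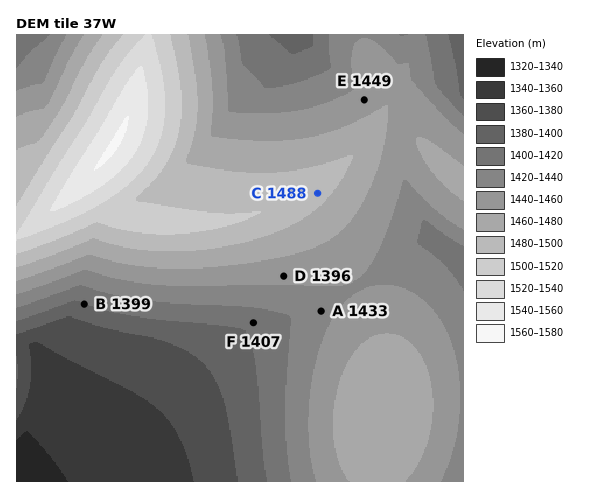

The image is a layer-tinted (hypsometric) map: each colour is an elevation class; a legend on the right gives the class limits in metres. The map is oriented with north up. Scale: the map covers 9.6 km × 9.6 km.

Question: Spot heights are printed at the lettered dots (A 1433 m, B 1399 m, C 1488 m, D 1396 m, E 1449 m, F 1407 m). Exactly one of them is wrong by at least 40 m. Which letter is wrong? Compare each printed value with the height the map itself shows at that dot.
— D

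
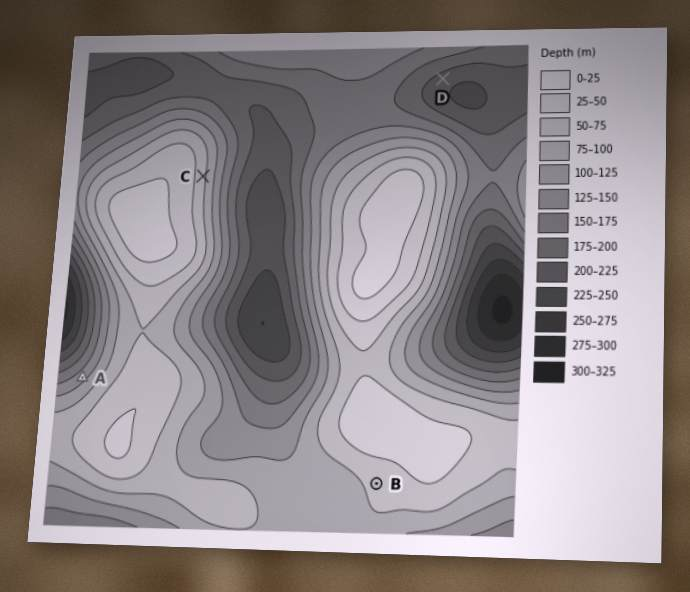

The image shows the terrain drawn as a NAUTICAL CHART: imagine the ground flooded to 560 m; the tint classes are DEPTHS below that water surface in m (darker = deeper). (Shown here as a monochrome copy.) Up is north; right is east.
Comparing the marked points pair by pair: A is higher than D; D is lower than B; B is lower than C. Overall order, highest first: C B A D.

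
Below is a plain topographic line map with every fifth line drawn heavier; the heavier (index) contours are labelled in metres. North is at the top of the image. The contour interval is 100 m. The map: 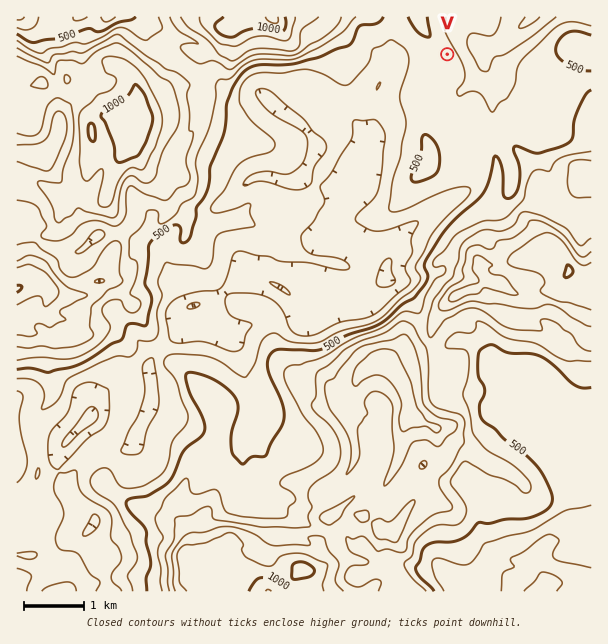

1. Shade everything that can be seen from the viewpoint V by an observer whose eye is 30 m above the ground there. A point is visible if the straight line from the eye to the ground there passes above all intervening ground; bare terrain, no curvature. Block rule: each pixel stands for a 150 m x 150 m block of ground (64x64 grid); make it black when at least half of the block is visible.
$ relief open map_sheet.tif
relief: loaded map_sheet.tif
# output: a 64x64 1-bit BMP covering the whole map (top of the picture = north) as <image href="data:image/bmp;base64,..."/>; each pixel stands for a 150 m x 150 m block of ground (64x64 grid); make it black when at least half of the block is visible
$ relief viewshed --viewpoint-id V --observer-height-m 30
<image width="64" height="64" href="data:image/bmp;base64,Qk0+AgAAAAAAAD4AAAAoAAAAQAAAAEAAAAABAAEAAAAAAAACAAATCwAAEwsAAAIAAAAAAAAA////AAAAAAAAAABYAAAAAAAAAAAAAAAAAAAAQAAAAAAAAB/AAAAAAAAAOEAAAAAAAAA+QAAAAAAAAD/AAAAAAAAAP4AAAAAAAAB8AAAAAABAAnwAAAAAAAAA/AAAAAAAIAB4AAAAAAAgADgAAAAAACAAOAAAAAAAIAAcAAAAAAAgABwAAAAAAAAABgAAAAAAAAAAAAAAAAAAAAAAAAAAAAAAAQAABAAAAAADgAAIAAAAAAeAAAgAAAAAD4AAGAAAAAQfgSAYAAAABB+DcDgAAAAAf4f/PAAAAAD/D//8AAAAABwf//gAAAPBADwf+AAAAYMAHAD4AAAHgwAIADwAABAHABgAHgAADA8A8AAHAACNjwAAAAfAABgeAAAAAcQA+B4EAAAAgAFwHgQAAABkAQAcDAAAA/8BABgYBAAB//kAABgMAAH//QAAHDIAAP/5AABf4AAA//gAIH/ggAB/wAAgH/+AADmAACAf/AAAGIwAAB+AAAAMzAADP4AAAJz+AAM/ggAB/P8AB7/OAAP9/wAHn/8AA+//AAPf/gAGfz8AA+/8AAR2fwAD7/gAAHb/AAP/4GAB9/8AA3fAAAP//wAHf4AAB7//AAf/gAwHP/8AB4DADgff/wAAAMMOB//+AAAAg/8F//wAAAAD/wf//AAAAAP/h//8AAAABz+H/fwAAAAH/4f4+A=="/>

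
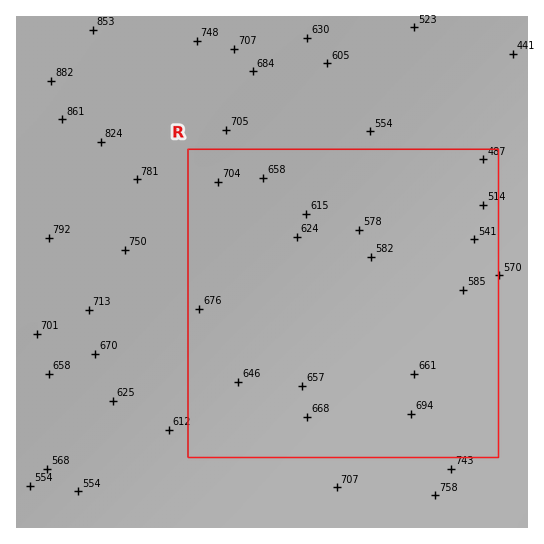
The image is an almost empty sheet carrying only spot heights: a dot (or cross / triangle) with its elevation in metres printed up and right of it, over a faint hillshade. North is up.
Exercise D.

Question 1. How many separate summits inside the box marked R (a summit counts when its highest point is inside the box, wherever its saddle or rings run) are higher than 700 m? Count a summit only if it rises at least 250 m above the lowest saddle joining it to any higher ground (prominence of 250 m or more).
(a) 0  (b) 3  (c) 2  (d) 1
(a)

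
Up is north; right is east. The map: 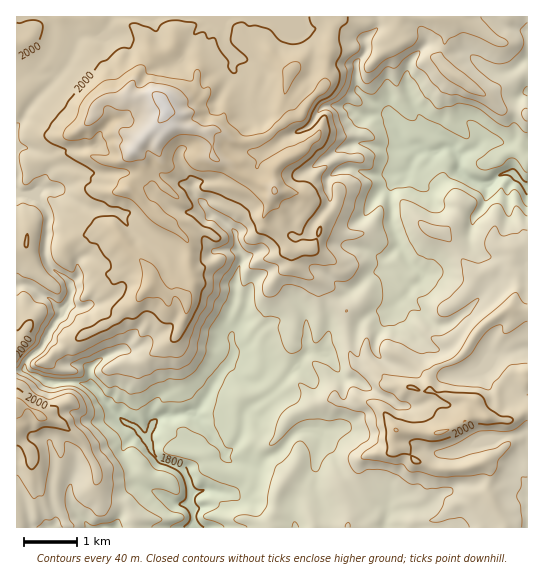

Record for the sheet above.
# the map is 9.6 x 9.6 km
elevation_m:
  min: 1790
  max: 2130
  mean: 1940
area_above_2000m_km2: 21.6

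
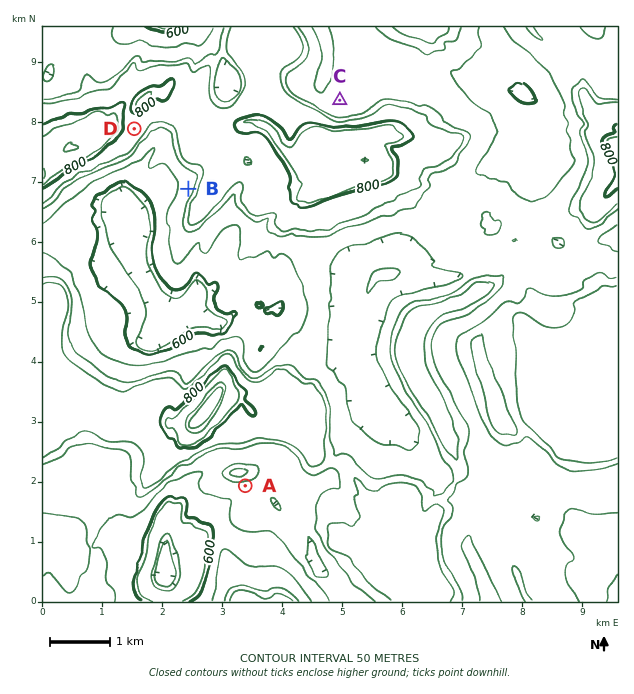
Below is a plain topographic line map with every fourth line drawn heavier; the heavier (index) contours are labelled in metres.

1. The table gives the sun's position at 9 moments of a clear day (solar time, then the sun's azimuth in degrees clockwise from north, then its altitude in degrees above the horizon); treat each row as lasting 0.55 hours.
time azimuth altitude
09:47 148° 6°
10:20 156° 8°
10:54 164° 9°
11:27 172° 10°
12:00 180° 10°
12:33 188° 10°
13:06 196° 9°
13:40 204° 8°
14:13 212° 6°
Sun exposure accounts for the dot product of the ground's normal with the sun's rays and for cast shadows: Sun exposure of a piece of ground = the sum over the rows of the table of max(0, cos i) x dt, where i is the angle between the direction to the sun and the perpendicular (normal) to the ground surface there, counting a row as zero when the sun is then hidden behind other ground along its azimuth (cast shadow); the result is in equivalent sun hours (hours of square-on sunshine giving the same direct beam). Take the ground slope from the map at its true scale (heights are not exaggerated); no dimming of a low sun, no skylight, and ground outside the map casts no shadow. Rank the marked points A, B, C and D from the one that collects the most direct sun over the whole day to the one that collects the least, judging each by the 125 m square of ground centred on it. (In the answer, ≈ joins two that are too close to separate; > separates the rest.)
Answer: A ≈ D > B > C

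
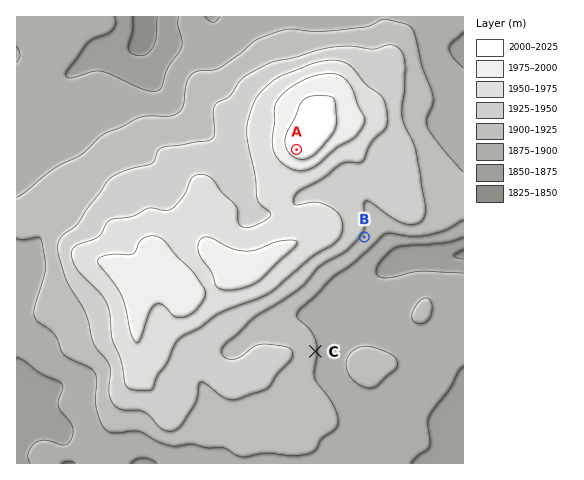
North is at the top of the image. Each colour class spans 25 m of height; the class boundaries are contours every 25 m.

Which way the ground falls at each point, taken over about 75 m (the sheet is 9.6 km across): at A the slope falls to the SW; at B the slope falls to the SE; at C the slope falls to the E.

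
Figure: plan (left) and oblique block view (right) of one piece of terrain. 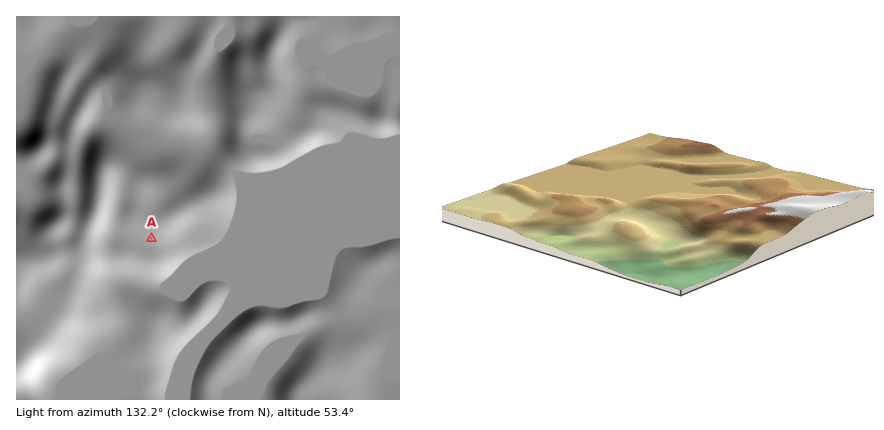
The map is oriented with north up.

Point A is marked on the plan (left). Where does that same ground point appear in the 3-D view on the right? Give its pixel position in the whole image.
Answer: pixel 715 200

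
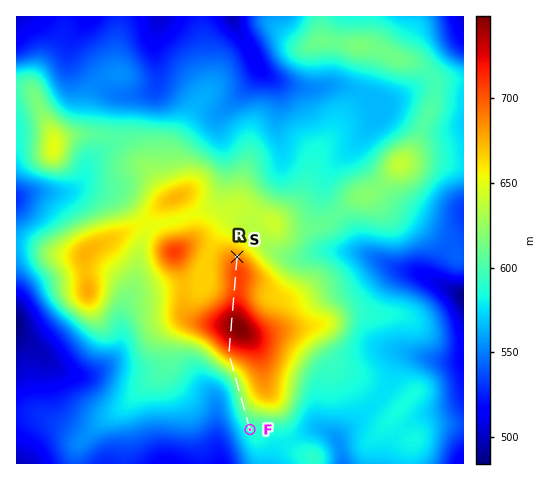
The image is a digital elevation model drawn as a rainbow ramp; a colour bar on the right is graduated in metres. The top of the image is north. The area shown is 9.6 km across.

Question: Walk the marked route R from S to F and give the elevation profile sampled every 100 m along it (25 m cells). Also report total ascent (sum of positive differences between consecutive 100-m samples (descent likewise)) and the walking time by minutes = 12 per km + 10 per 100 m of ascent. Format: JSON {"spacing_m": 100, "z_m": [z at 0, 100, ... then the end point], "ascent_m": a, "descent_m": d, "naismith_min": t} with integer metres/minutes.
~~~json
{"spacing_m": 100, "z_m": [688, 697, 702, 705, 706, 705, 704, 705, 707, 712, 719, 727, 735, 741, 744, 745, 743, 737, 729, 719, 705, 690, 676, 663, 650, 638, 629, 623, 620, 618, 618, 617, 616, 613, 608, 603, 598, 593, 590], "ascent_m": 58, "descent_m": 156, "naismith_min": 51}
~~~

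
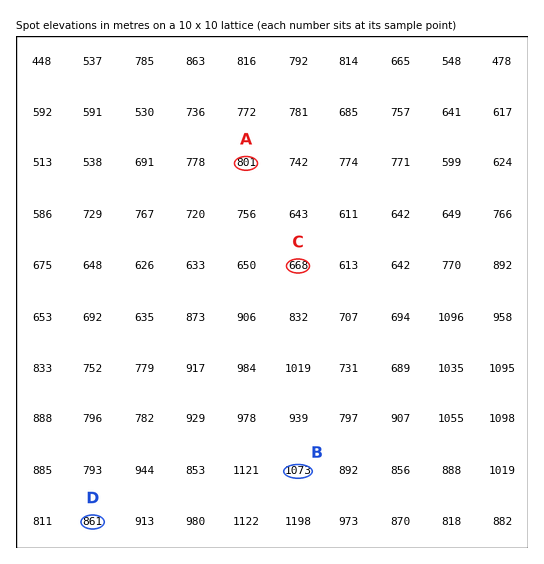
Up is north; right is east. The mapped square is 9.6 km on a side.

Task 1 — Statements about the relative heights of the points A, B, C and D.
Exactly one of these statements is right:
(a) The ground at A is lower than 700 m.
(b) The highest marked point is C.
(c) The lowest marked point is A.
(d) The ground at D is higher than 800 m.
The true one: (d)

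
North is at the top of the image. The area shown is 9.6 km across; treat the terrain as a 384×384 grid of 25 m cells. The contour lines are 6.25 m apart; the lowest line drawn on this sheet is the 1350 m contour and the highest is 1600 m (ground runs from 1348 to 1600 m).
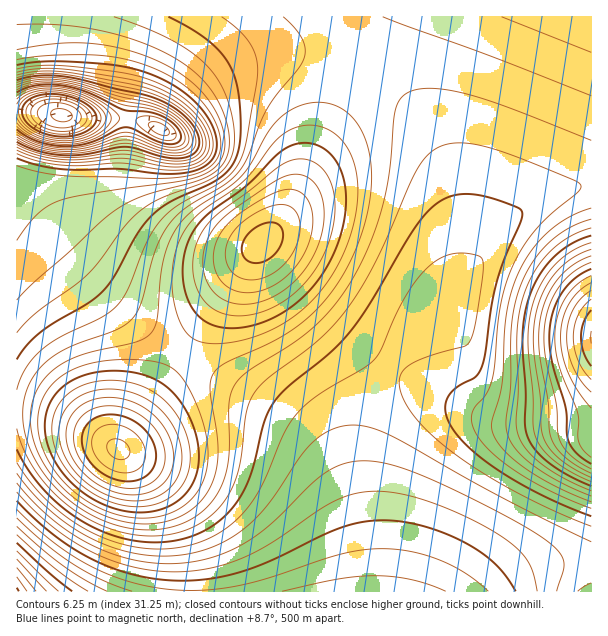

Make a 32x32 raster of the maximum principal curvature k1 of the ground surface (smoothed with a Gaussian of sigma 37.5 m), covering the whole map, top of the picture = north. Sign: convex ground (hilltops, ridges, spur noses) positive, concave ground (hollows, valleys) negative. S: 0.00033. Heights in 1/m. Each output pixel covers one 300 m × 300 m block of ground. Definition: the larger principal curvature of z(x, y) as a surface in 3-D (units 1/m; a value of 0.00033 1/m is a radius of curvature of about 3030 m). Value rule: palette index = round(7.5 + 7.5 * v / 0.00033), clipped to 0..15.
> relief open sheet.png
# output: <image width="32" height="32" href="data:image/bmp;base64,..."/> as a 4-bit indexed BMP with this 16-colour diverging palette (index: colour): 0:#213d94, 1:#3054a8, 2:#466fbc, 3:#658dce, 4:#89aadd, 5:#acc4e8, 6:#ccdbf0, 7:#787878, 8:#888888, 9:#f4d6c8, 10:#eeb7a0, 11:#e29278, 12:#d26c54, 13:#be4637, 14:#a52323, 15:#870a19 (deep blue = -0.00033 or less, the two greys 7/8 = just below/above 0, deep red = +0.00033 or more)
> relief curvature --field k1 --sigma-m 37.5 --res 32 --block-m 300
<image width="32" height="32" href="data:image/bmp;base64,Qk12AgAAAAAAAHYAAAAoAAAAIAAAACAAAAABAAQAAAAAAAACAAATCwAAEwsAABAAAAAAAAAAlD0hAKhUMAC8b0YAzo1lAN2qiQDoxKwA8NvMAHh4eACIiIgAyNb0AKC37gB4kuIAVGzSADdGvgAjI6UAGQqHAIiIiIiIiIiIiIiIiIiIiIiIiIiIiIiIiIiIiIiIiIiIiIiIiIiIiIiIiIh3d3eIiIiIiImIiIiIiIiHd3d3eIiIiImZmYiIiIiIh3d3d4iIiIiZmZmIiIiIiId3eIiIiIiZmqqZiIiIiIiIiIiIiImJmqqqmYiIiIiIiIiIiJmsmZqqmZiIiIiIiIiIiJmaqpmamZmIiId3eIiIiImYiJmZmZmIiIiHd3iIiIiIiIiJiJiIiIiIh3d4iIiIiHeImYiIiIiIiIiIiIiIiId4iJmIiIiIiIiIiIiIiIh3iIiZiIiIiIiIiIiIiIh3d4iImYiIeIiIiIiIiIiHd3eIiZmIh3eIiImYiIiIh3d3iImZiHd3iIiZmYiIiId3d4iJmYh3eIiImZmYiIiHd3eIiJmIiIiIiJmZmYiIiHd3eIiIiIiIiJmZmZmYiIiHd3iIiIiIiImZmZmZmIiIh3d3iIiJmpmaqpmZmZiIiIh3d3iI7//rvLqZmZmYiIiIh3d3eP7M3Lp2iZmZiIiIiId3d3hkRIzGNqqpmIiIiIiId3d4NFSMpnu6mYiIiIiIiHd3eFRGq5rLqZiIiIiIiIh3d3jM3+yrqpiIiIiIiIiId3eI//25mZmIiIiIiIiIiHd3iJmYiIiIiIiIiIiIiIh3d4iIiIiIiIiIiIiIiIiId3iI"/>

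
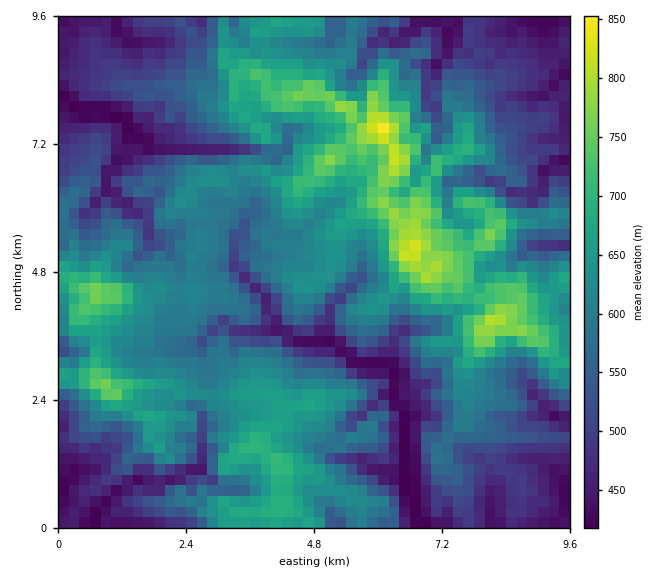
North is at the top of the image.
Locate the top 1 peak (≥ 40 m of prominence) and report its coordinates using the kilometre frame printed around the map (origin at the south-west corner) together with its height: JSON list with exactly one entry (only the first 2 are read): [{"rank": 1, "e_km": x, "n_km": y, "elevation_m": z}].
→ [{"rank": 1, "e_km": 6.09, "n_km": 7.51, "elevation_m": 862}]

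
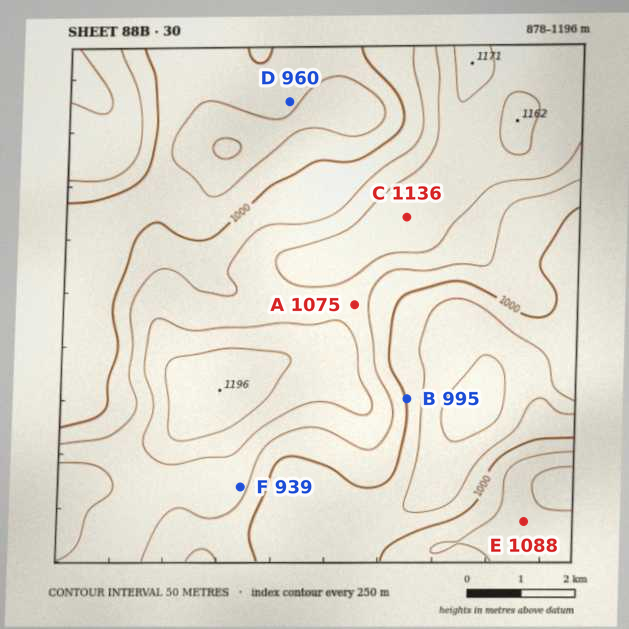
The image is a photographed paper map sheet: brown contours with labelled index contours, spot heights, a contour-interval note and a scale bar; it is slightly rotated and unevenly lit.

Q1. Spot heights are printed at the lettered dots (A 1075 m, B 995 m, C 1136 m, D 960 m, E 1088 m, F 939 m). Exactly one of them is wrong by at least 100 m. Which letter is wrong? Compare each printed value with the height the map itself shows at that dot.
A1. F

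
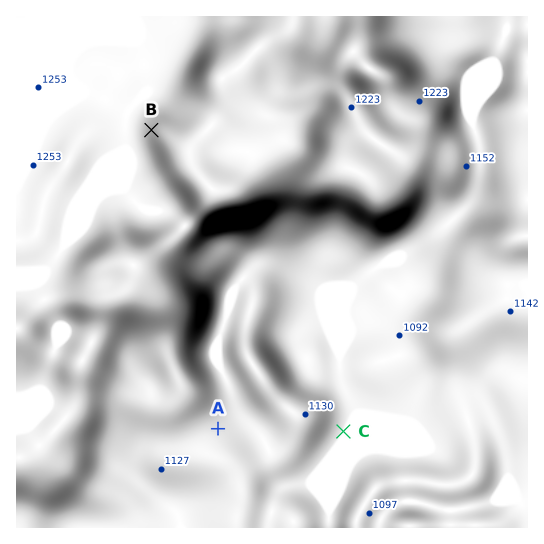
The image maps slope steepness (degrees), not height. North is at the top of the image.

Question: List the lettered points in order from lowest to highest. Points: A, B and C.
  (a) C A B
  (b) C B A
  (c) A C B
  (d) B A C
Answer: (a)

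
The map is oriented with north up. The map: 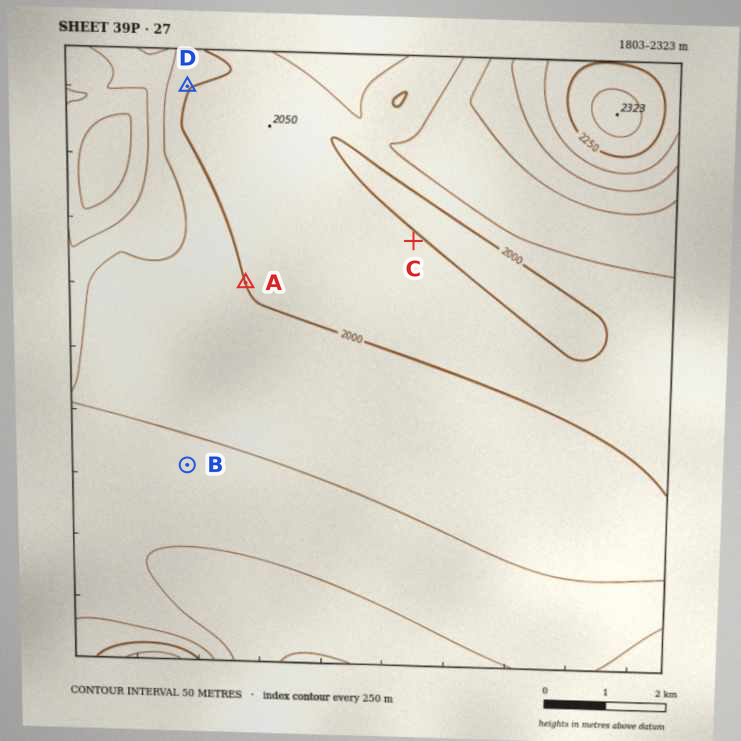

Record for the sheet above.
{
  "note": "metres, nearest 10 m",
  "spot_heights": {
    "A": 2000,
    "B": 1940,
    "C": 2020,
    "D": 1990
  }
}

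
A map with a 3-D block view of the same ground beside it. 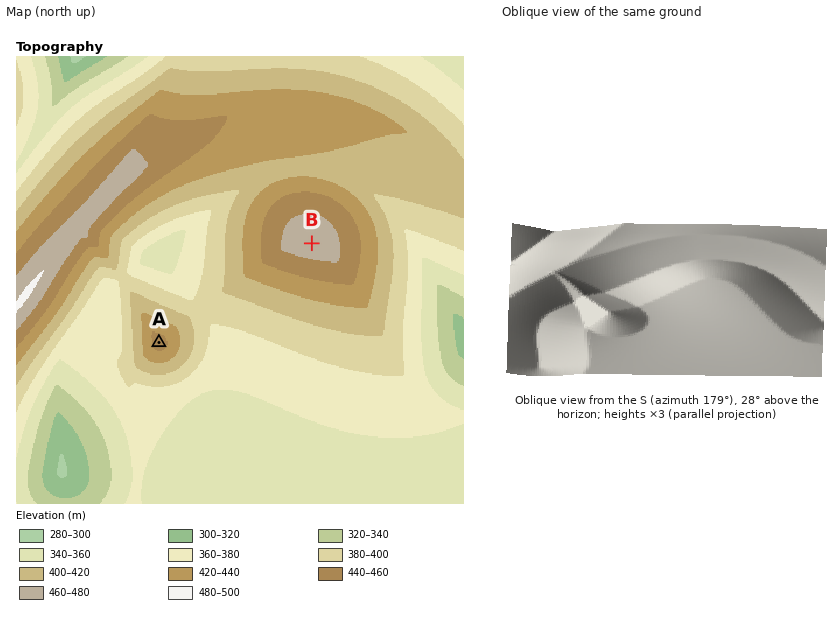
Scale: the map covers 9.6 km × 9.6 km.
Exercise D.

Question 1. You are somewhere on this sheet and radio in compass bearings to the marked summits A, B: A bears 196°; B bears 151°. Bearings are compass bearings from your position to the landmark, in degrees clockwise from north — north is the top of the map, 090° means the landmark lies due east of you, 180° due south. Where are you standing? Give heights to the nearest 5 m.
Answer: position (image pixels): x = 230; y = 95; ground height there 425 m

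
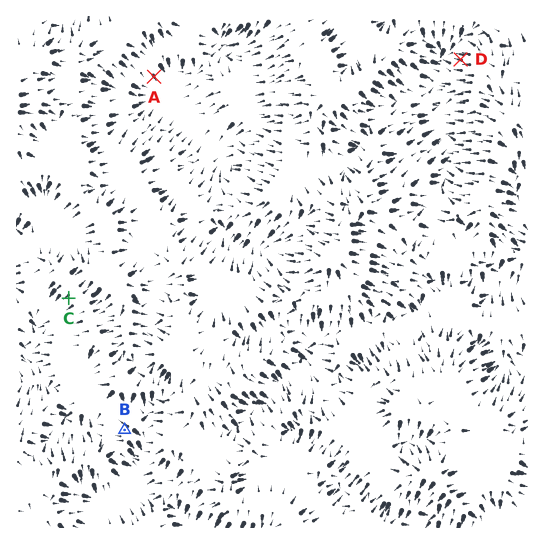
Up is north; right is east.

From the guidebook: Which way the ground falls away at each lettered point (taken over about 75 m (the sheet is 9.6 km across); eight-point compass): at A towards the SE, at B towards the W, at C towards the SW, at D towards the W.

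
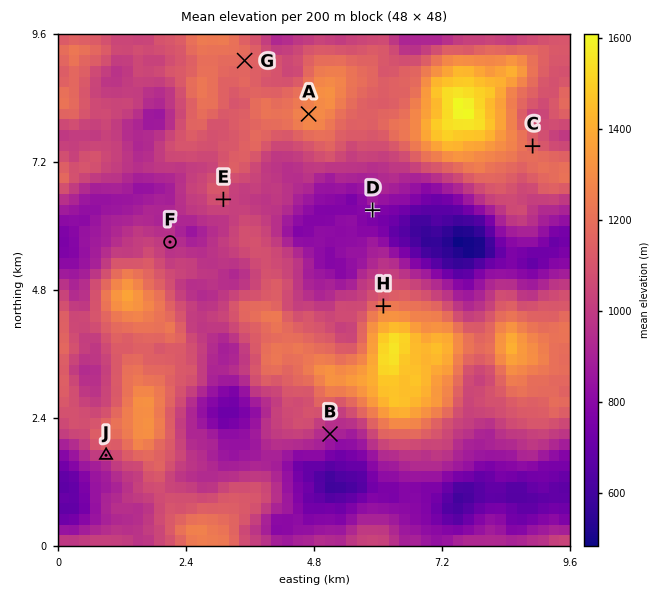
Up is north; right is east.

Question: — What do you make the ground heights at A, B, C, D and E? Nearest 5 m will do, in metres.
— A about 1295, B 920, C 1170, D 775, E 1100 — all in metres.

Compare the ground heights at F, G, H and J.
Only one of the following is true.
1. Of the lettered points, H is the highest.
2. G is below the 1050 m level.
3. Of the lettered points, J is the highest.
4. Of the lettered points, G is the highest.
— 1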